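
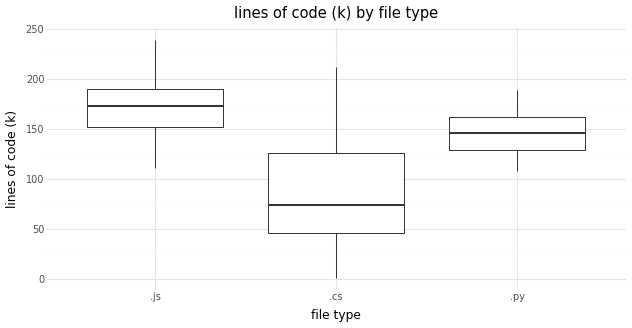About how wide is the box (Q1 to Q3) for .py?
≈ 30

Q3 ≈ 160, Q1 ≈ 130; IQR ≈ 30.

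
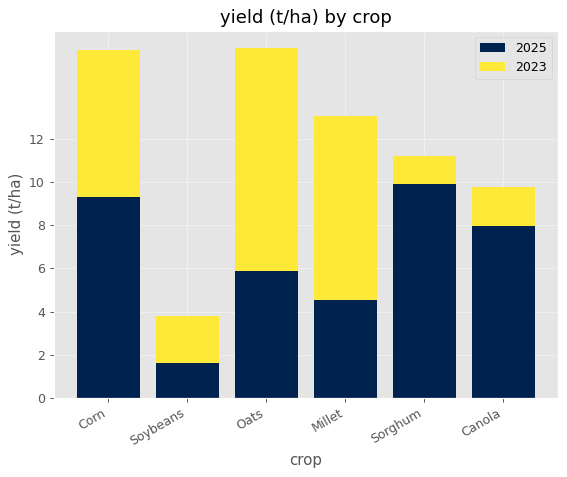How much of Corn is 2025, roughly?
≈ 10

2025 top ≈ 10, bottom ≈ 0; segment ≈ 10.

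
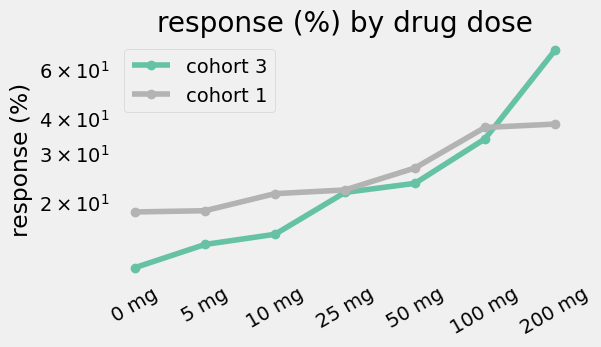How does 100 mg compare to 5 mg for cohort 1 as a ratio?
≈ 1.75×

100 mg ≈ 35, 5 mg ≈ 20; 35/20 ≈ 1.75.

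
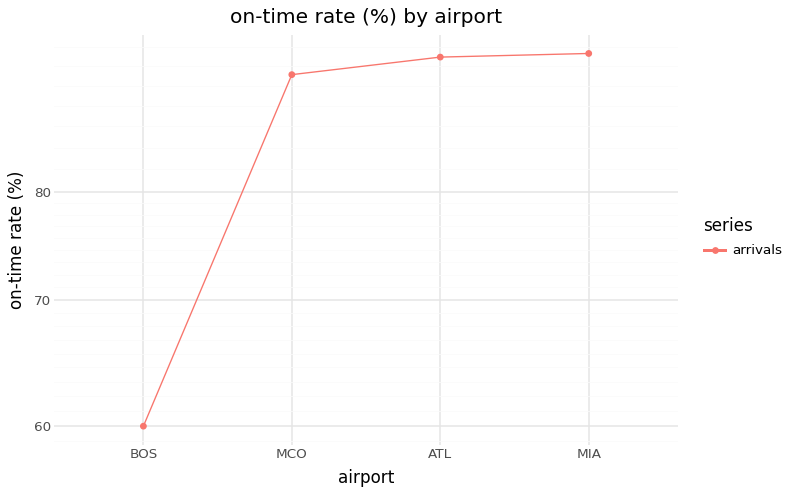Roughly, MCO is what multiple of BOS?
MCO ≈ 90, BOS ≈ 60; 90/60 ≈ 1.5.

≈ 1.5×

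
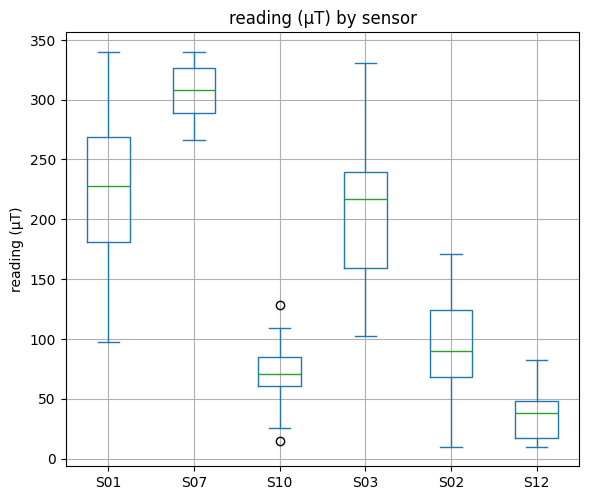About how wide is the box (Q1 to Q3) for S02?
≈ 50

Q3 ≈ 125, Q1 ≈ 75; IQR ≈ 50.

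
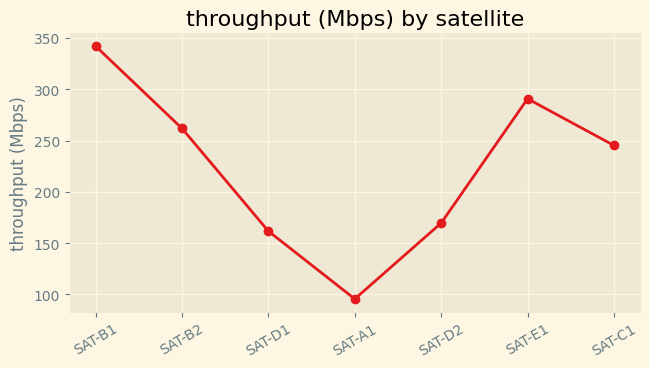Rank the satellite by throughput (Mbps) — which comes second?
SAT-E1

Top 3: SAT-B1 ≈ 350, SAT-E1 ≈ 300, SAT-B2 ≈ 250.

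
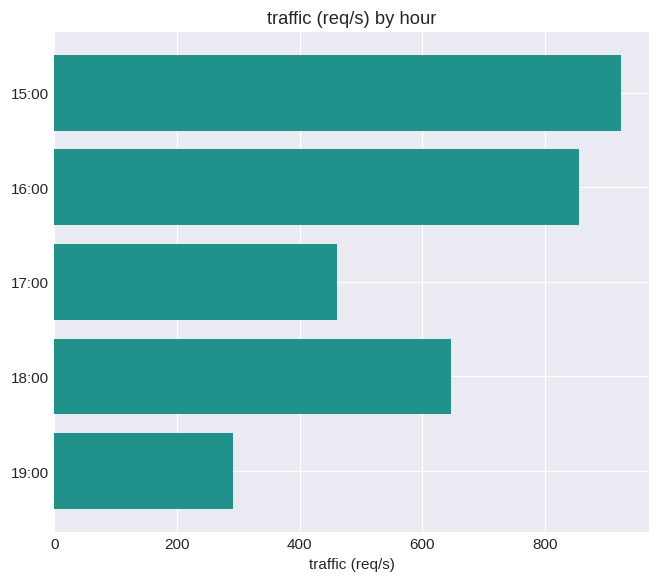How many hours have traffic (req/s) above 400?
4

Above 400: 15:00, 16:00, 17:00, 18:00.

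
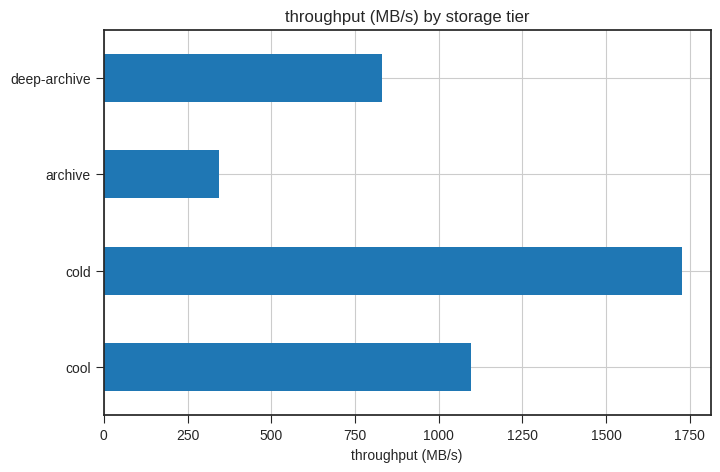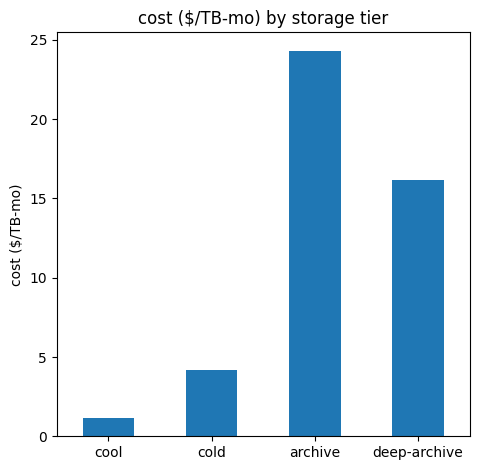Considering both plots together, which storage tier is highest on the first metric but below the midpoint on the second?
cold

Chart 2 median cost ($/TB-mo) ≈ 10; below-median storage tiers: cool, cold. Among those, cold has the highest throughput (MB/s) (≈ 1800).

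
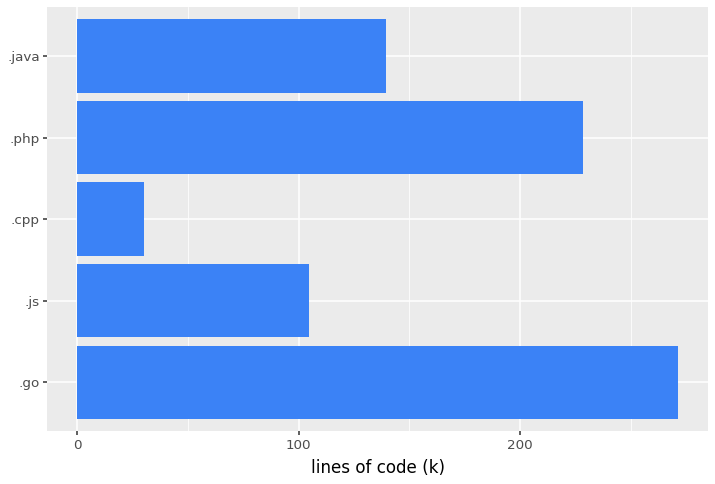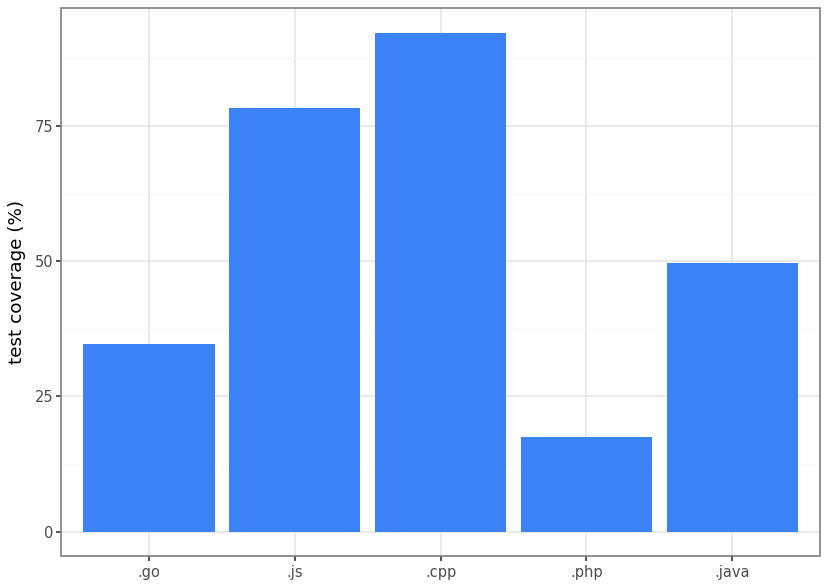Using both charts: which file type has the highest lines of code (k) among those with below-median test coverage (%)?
.go

Chart 2 median test coverage (%) ≈ 50; below-median file types: .go, .php. Among those, .go has the highest lines of code (k) (≈ 275).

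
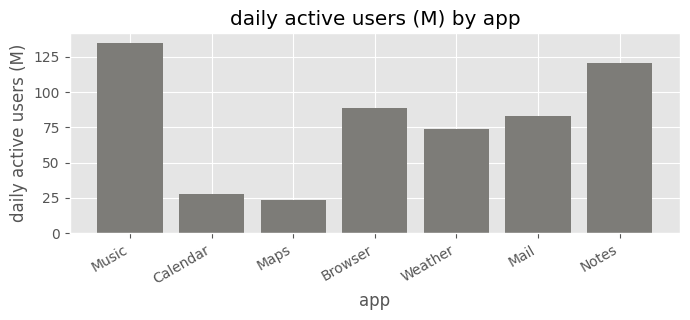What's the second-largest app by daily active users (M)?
Top 3: Music ≈ 140, Notes ≈ 120, Browser ≈ 80.

Notes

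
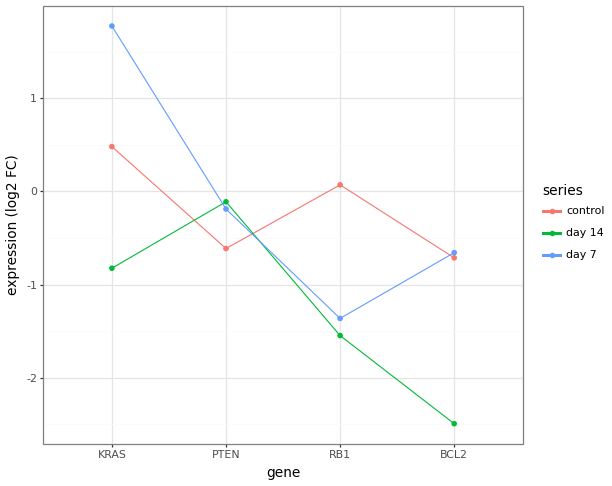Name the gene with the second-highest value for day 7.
PTEN

Top 3 for day 7: KRAS ≈ 2.0, PTEN ≈ 0.0, BCL2 ≈ -0.5.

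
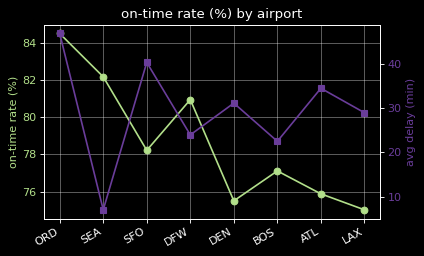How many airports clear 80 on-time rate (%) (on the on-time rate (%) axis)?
Above 80: ORD, SEA, DFW.

3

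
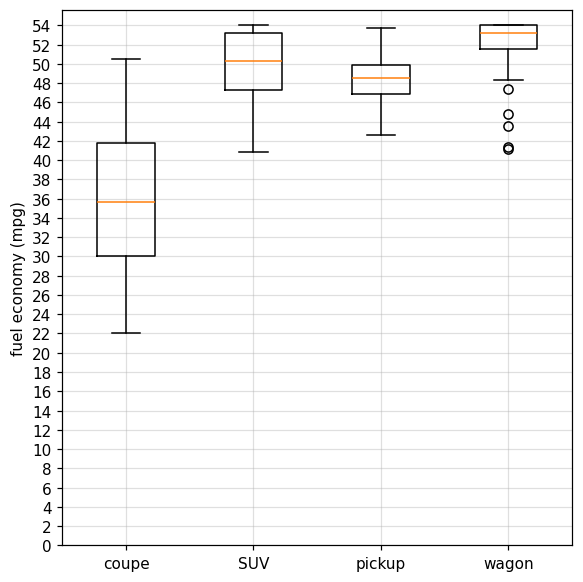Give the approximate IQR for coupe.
Q3 ≈ 42, Q1 ≈ 30; IQR ≈ 12.

≈ 12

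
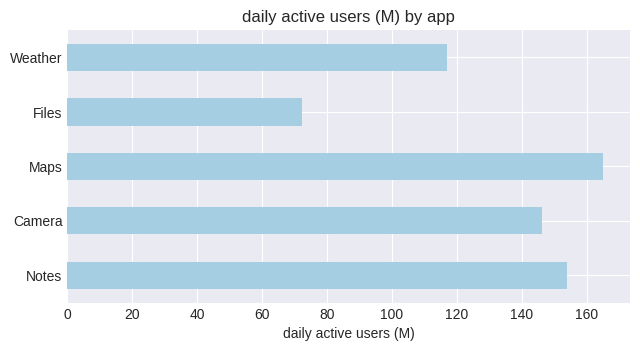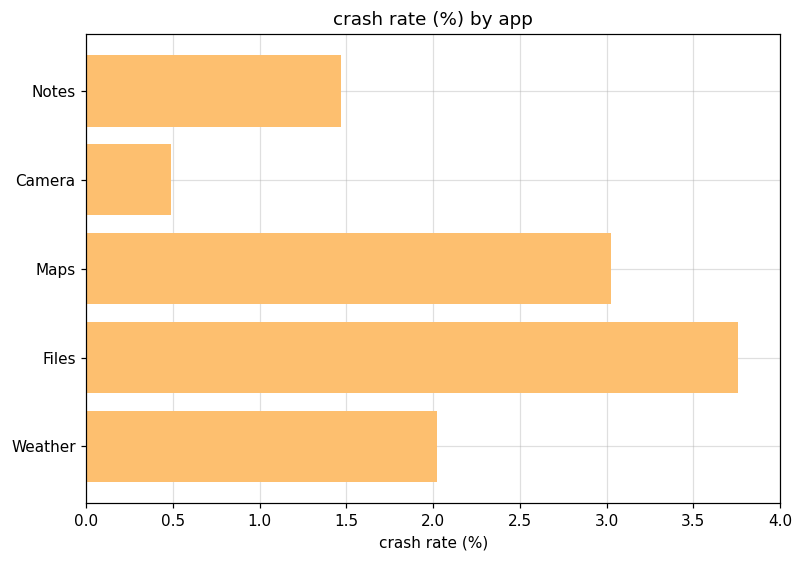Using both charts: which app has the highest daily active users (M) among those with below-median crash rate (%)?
Notes

Chart 2 median crash rate (%) ≈ 2; below-median apps: Notes, Camera. Among those, Notes has the highest daily active users (M) (≈ 160).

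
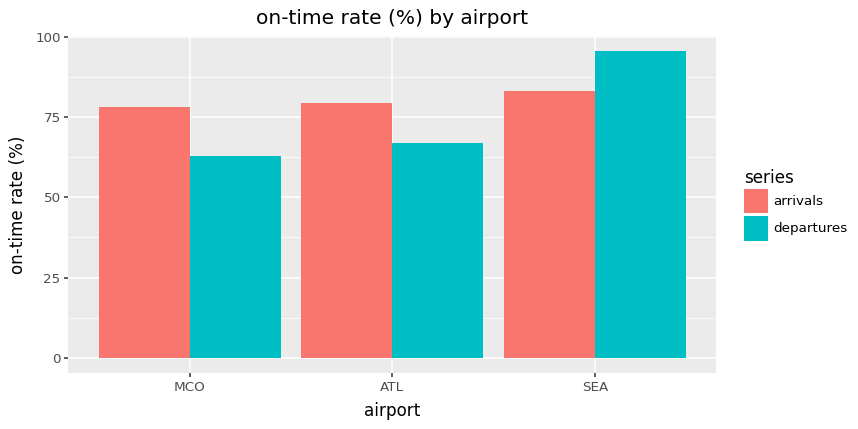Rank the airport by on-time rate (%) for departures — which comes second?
ATL

Top 3 for departures: SEA ≈ 100, ATL ≈ 70, MCO ≈ 60.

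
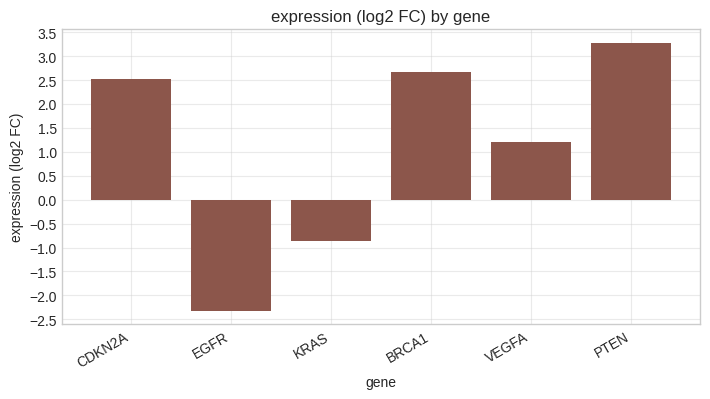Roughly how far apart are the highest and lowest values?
Max PTEN ≈ 3.5, min EGFR ≈ -2.5; range ≈ 6.0.

≈ 6.0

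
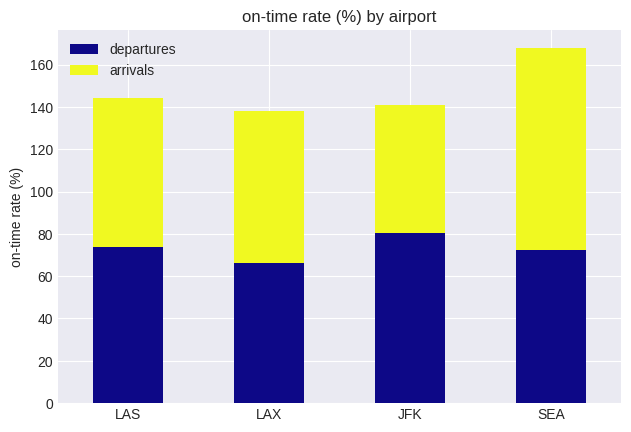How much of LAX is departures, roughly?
departures top ≈ 60, bottom ≈ 0; segment ≈ 60.

≈ 60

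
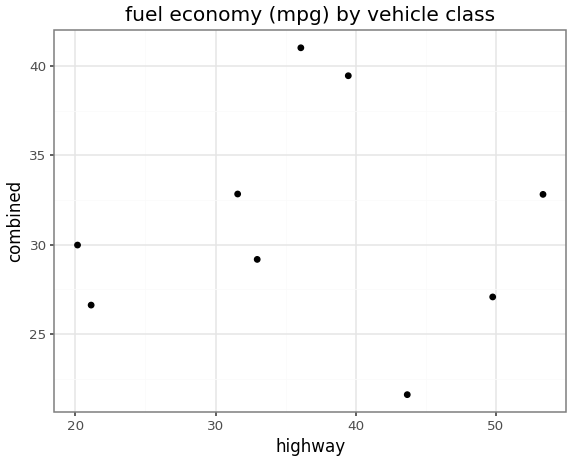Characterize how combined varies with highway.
Points are roughly uncorrelated; weak (|r| ≈ 0.0).

no clear correlation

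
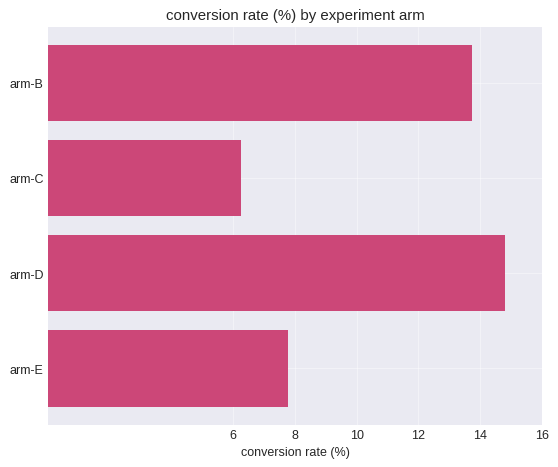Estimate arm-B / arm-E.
arm-B ≈ 14, arm-E ≈ 8; 14/8 ≈ 1.75.

≈ 1.75×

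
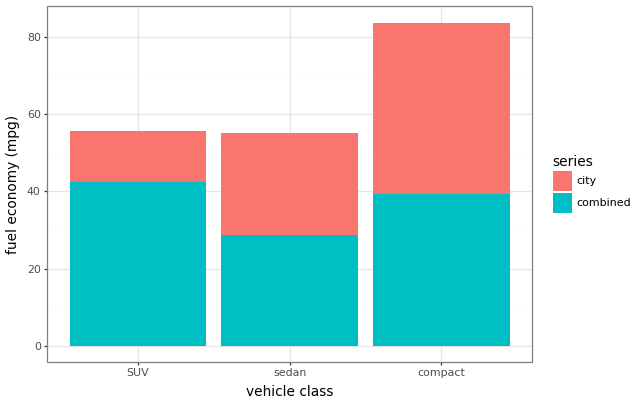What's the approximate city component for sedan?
city top ≈ 60, bottom ≈ 30; segment ≈ 30.

≈ 30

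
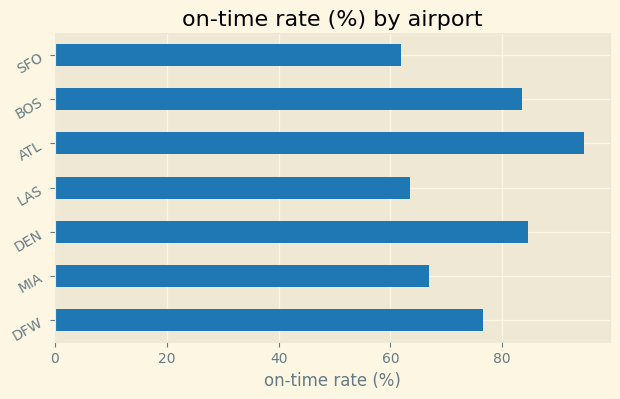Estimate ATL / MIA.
ATL ≈ 90, MIA ≈ 70; 90/70 ≈ 1.29.

≈ 1.29×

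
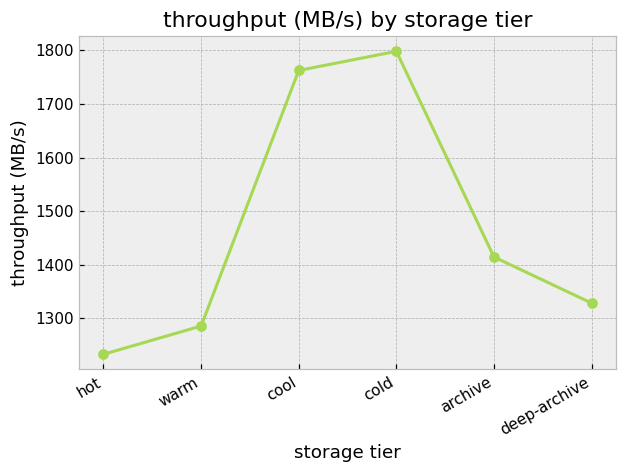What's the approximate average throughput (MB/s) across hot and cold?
≈ 1525

(1250 + 1800) / 2 ≈ 1525.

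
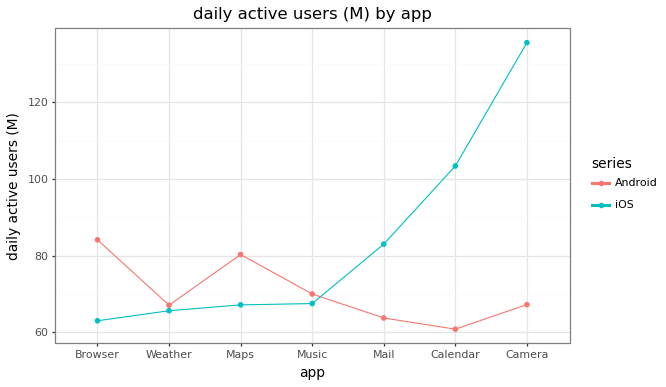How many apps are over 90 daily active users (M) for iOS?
Above 90: Calendar, Camera.

2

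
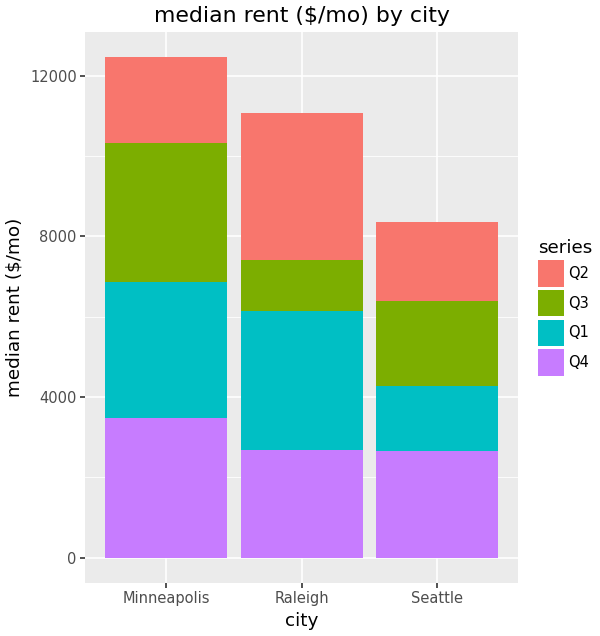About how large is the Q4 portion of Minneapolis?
Q4 top ≈ 4000, bottom ≈ 0; segment ≈ 4000.

≈ 4000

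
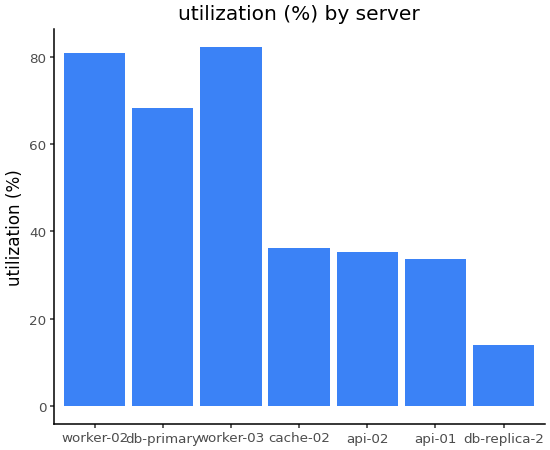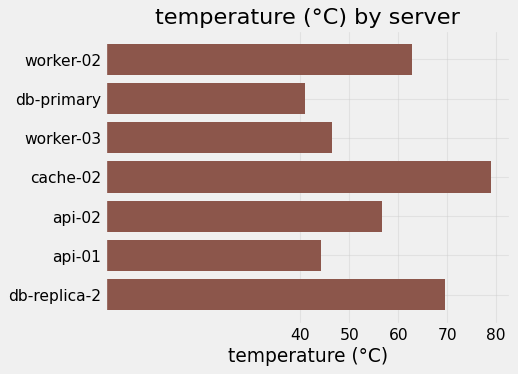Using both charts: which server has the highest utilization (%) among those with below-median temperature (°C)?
worker-03

Chart 2 median temperature (°C) ≈ 60; below-median servers: db-primary, worker-03, api-01. Among those, worker-03 has the highest utilization (%) (≈ 80).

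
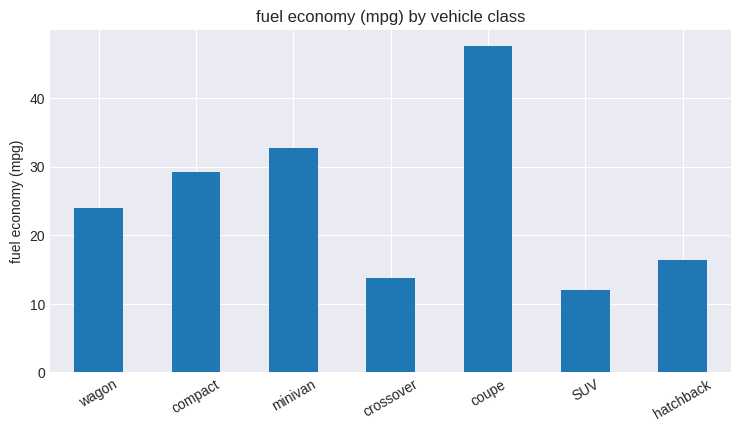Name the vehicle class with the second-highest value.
minivan

Top 3: coupe ≈ 50, minivan ≈ 35, compact ≈ 30.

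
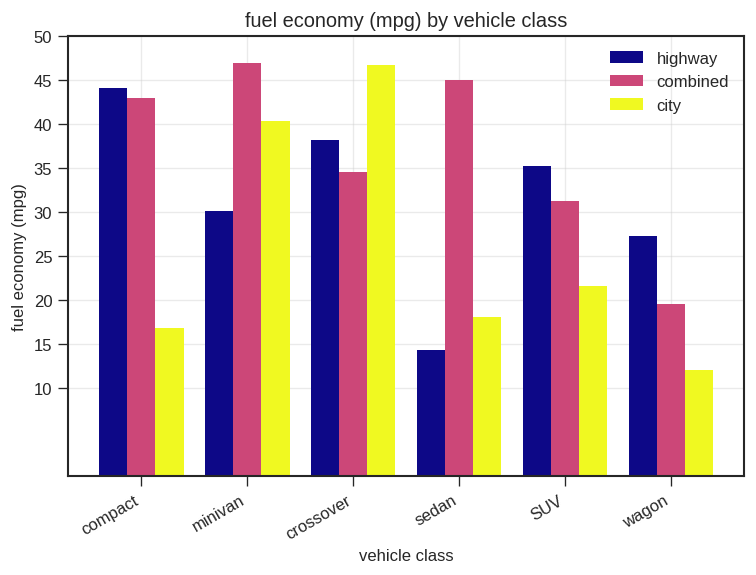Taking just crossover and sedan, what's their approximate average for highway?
(40 + 15) / 2 ≈ 28.

≈ 28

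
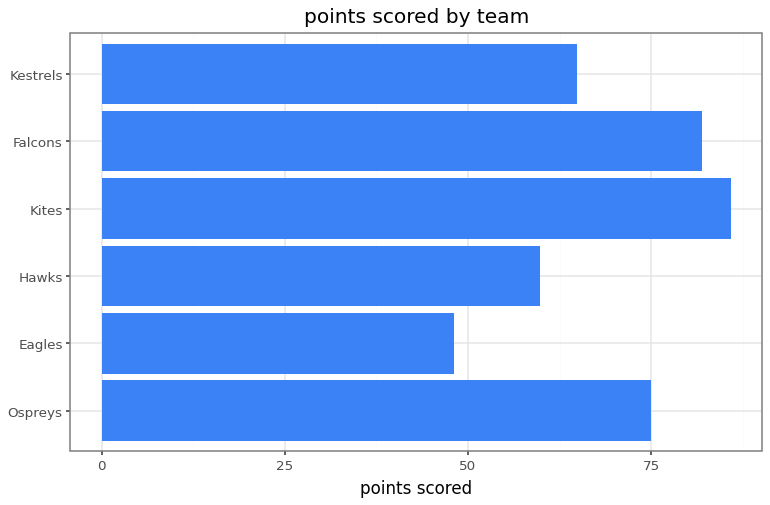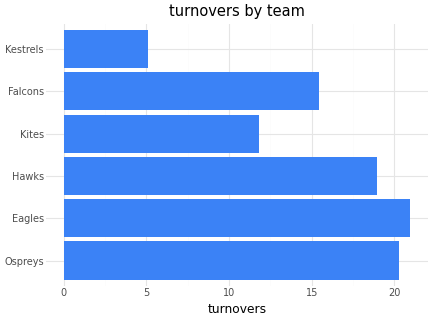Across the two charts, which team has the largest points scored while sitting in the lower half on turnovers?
Chart 2 median turnovers ≈ 18; below-median teams: Kites, Falcons, Kestrels. Among those, Kites has the highest points scored (≈ 90).

Kites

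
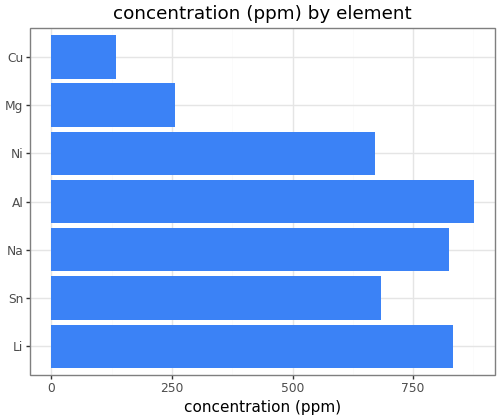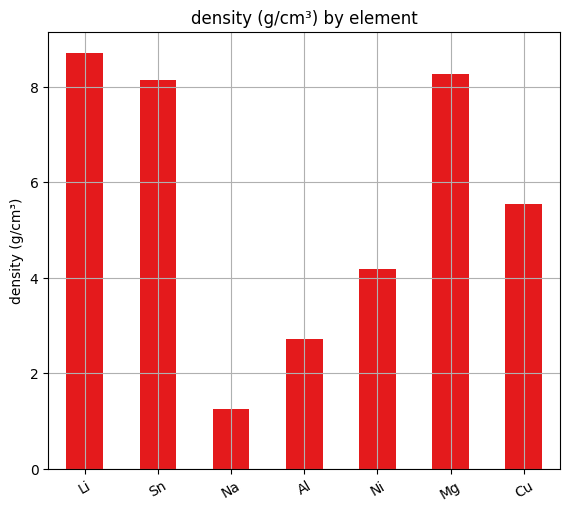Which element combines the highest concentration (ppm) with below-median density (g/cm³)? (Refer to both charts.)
Chart 2 median density (g/cm³) ≈ 6; below-median elements: Na, Al, Ni. Among those, Al has the highest concentration (ppm) (≈ 900).

Al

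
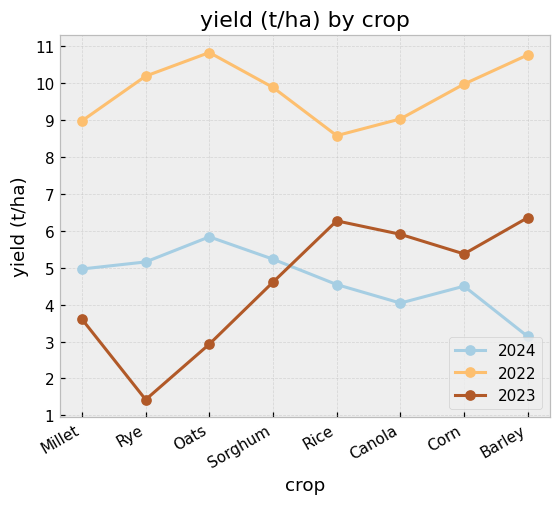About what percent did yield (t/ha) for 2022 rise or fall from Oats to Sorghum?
Oats ≈ 11, Sorghum ≈ 10; (10 − 11) / 11 ≈ -9.1%.

≈ -9.1%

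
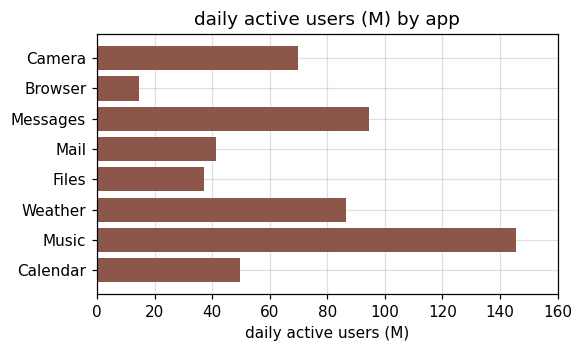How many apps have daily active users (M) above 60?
4

Above 60: Camera, Messages, Weather, Music.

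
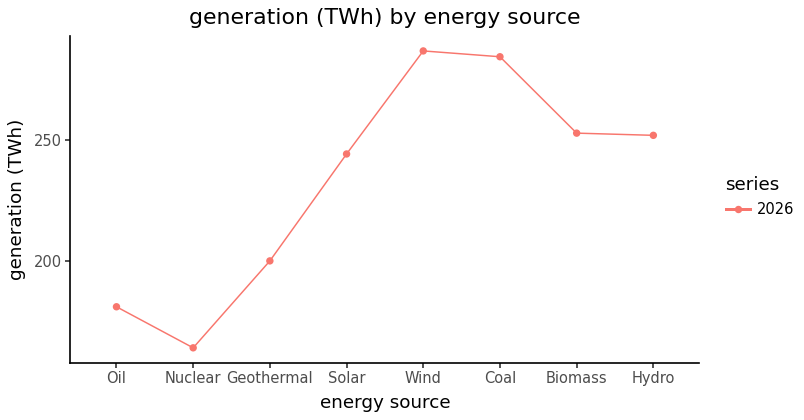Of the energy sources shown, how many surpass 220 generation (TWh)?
Above 220: Solar, Wind, Coal, Biomass, Hydro.

5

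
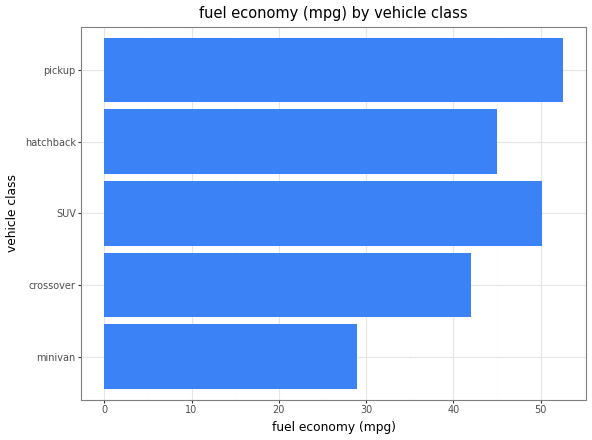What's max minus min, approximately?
≈ 25

Max pickup ≈ 55, min minivan ≈ 30; range ≈ 25.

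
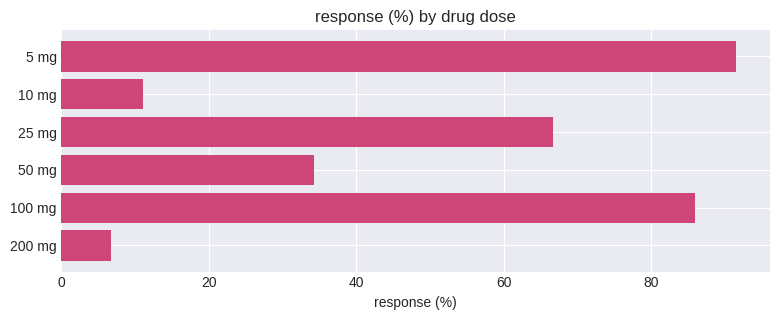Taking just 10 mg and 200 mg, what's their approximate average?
≈ 10

(10 + 10) / 2 ≈ 10.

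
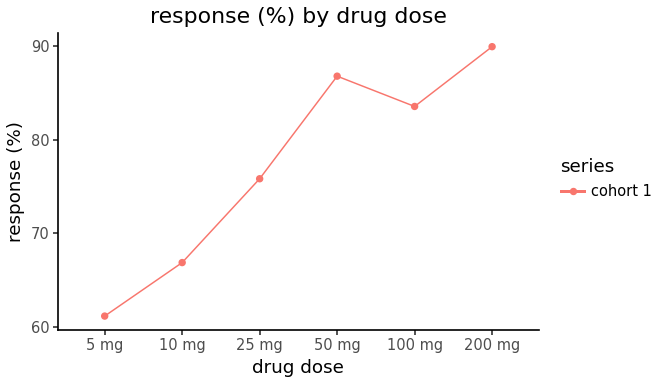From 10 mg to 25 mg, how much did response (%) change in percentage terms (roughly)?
10 mg ≈ 65, 25 mg ≈ 75; (75 − 65) / 65 ≈ +15.4%.

≈ +15.4%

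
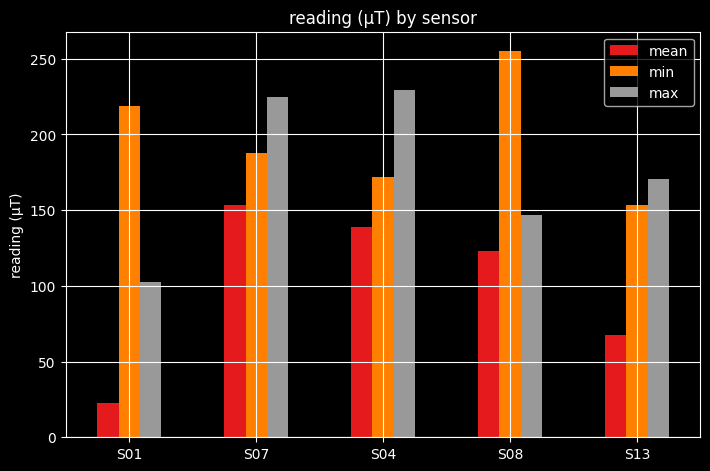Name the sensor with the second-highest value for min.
S01

Top 3 for min: S08 ≈ 250, S01 ≈ 225, S07 ≈ 200.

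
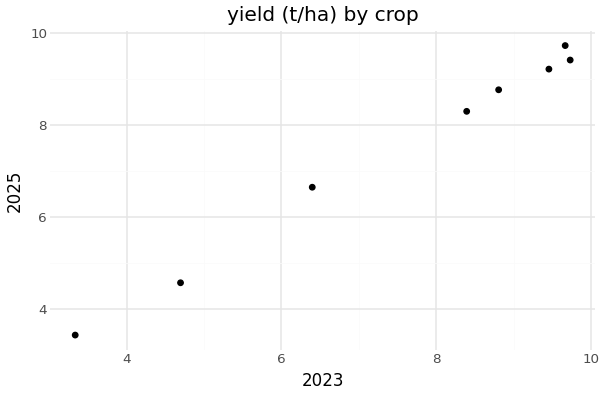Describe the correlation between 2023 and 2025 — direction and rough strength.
positive, strong

Points are positively correlated; strong (|r| ≈ 1.0).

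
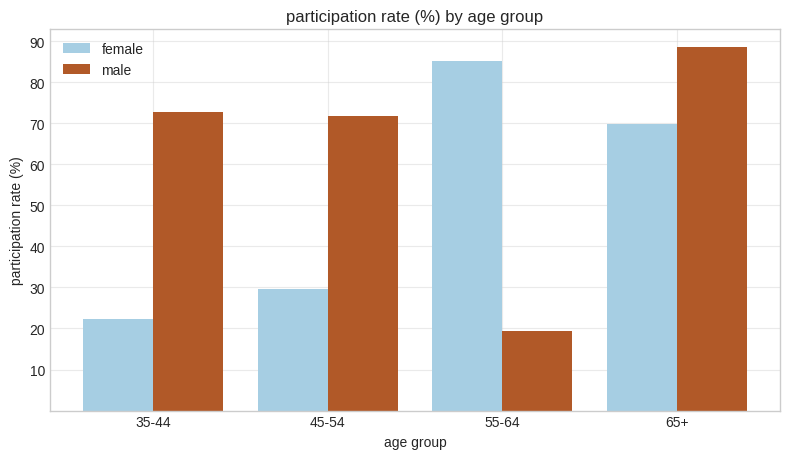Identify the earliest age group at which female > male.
55-64

45-54: female ≈ 30 vs male ≈ 70 (not yet); 55-64: female ≈ 90 vs male ≈ 20 (first crossover).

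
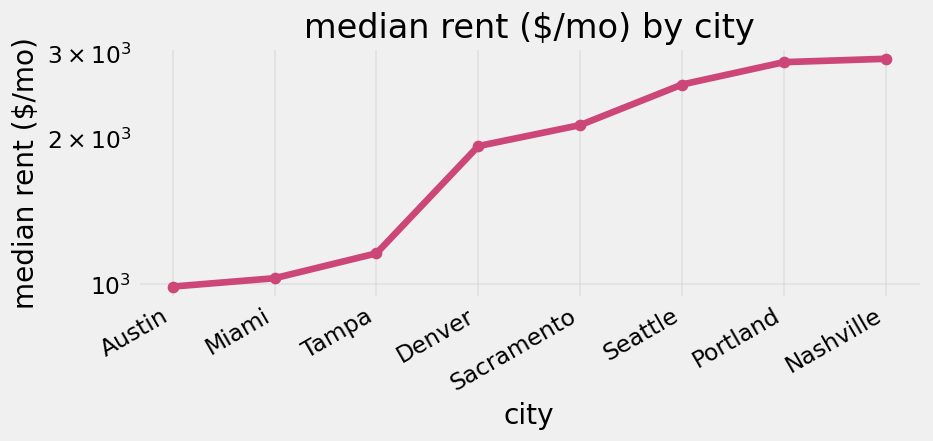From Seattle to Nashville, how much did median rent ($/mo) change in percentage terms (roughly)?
Seattle ≈ 2600, Nashville ≈ 3000; (3000 − 2600) / 2600 ≈ +15.4%.

≈ +15.4%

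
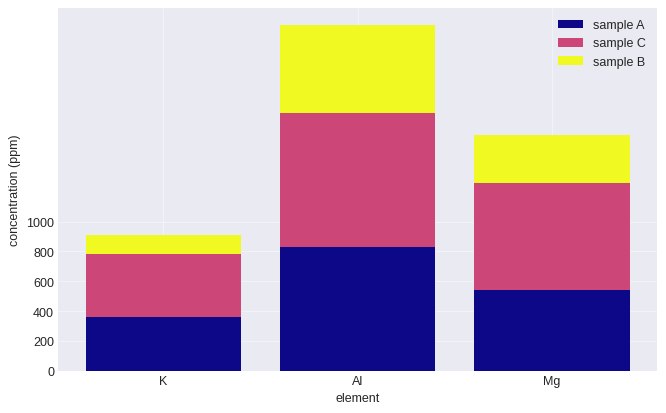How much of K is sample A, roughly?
≈ 400

sample A top ≈ 400, bottom ≈ 0; segment ≈ 400.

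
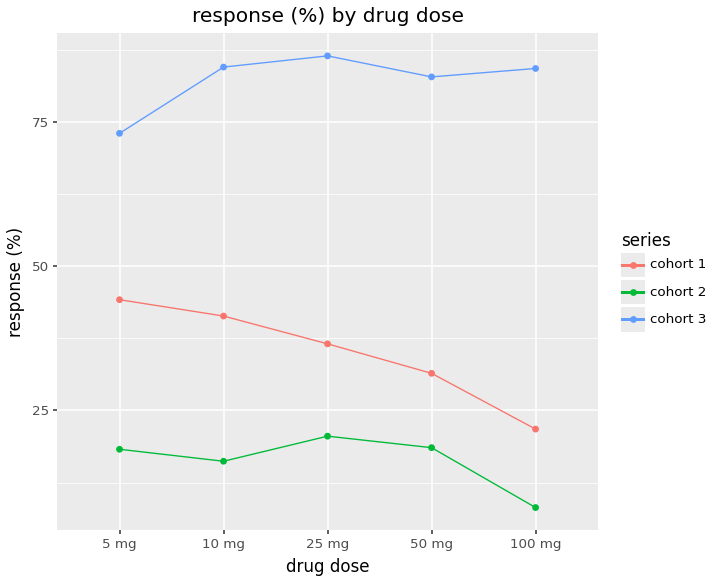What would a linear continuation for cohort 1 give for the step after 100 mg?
≈ 10

Last three: 40, 30, 20 → slope ≈ -10/step → next ≈ 10.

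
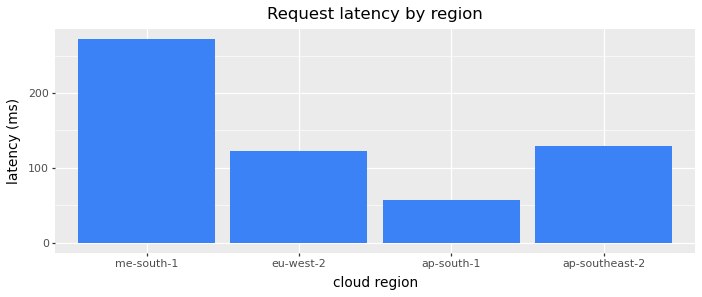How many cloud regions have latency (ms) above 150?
1

Above 150: me-south-1.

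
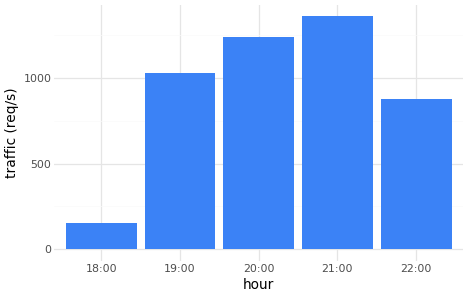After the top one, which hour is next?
20:00

Top 3: 21:00 ≈ 1400, 20:00 ≈ 1200, 19:00 ≈ 1000.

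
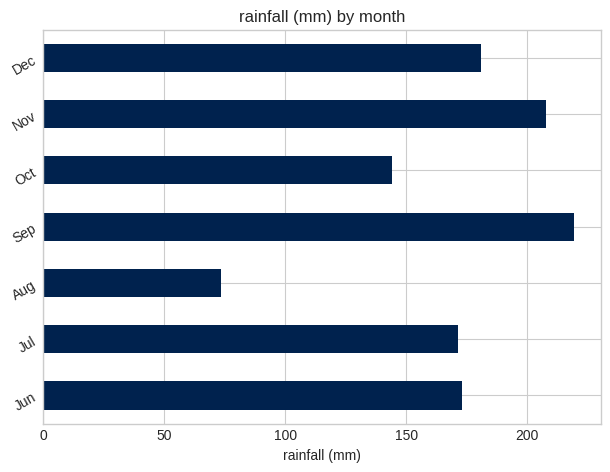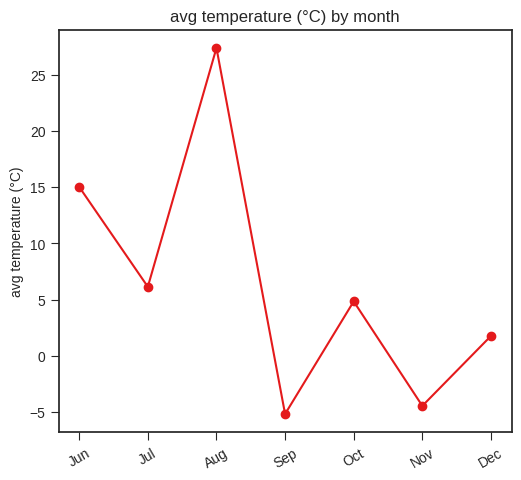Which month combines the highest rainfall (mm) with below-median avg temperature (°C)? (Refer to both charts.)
Chart 2 median avg temperature (°C) ≈ 5; below-median months: Sep, Nov, Dec. Among those, Sep has the highest rainfall (mm) (≈ 225).

Sep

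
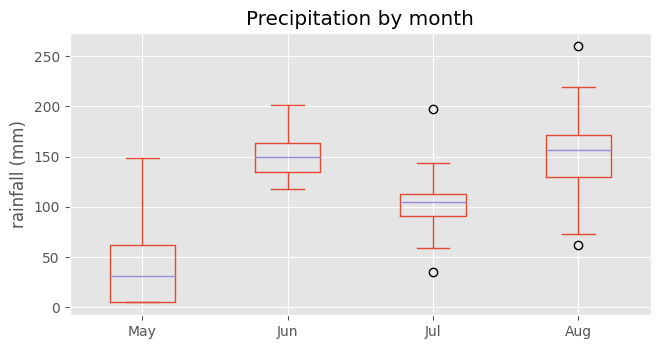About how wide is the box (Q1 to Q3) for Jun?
Q3 ≈ 160, Q1 ≈ 130; IQR ≈ 30.

≈ 30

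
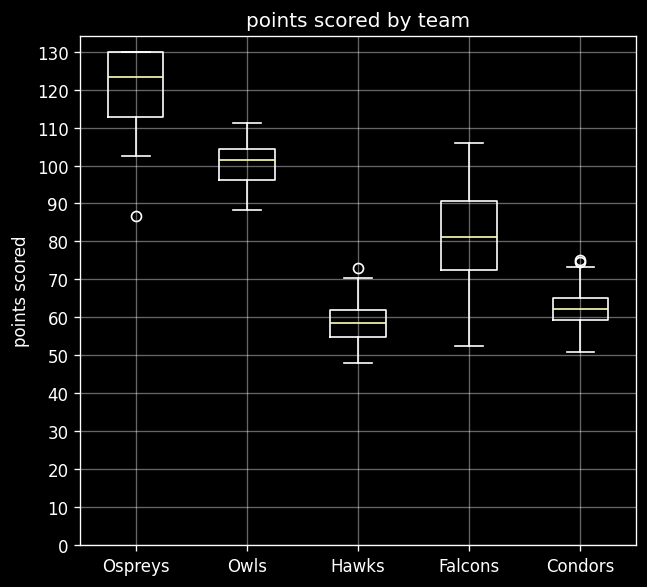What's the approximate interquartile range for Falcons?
Q3 ≈ 90, Q1 ≈ 70; IQR ≈ 20.

≈ 20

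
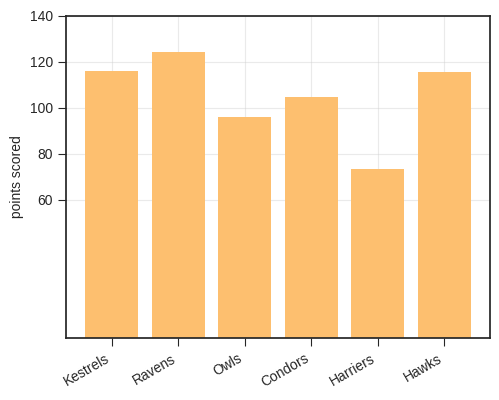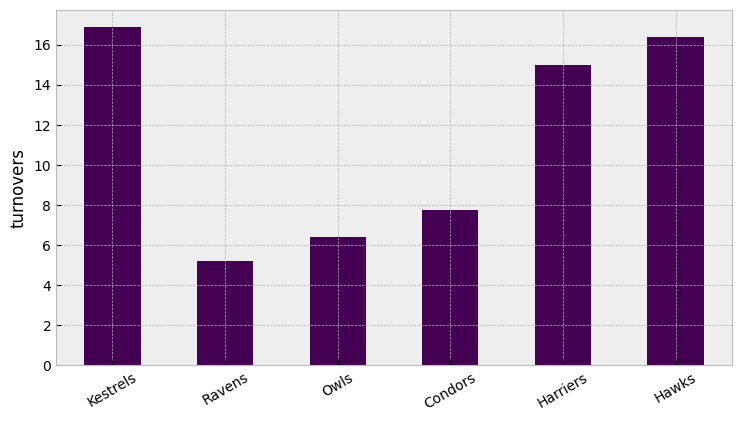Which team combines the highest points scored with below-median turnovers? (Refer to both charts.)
Chart 2 median turnovers ≈ 12; below-median teams: Ravens, Owls, Condors. Among those, Ravens has the highest points scored (≈ 120).

Ravens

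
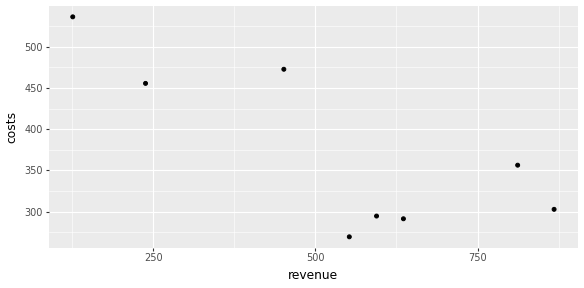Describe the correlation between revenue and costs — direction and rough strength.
negative, strong

Points are negatively correlated; strong (|r| ≈ 0.8).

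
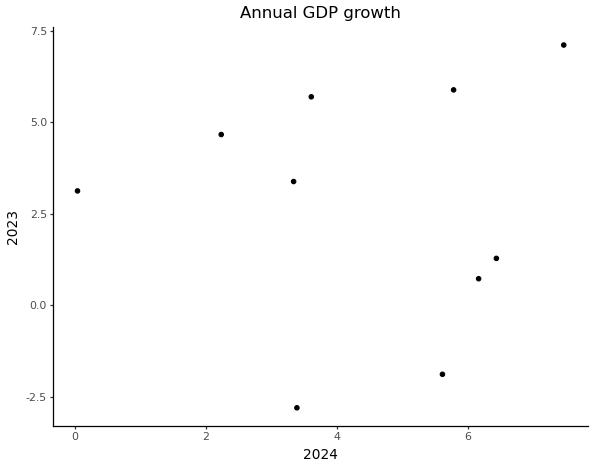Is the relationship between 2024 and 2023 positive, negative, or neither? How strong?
no clear correlation

Points are roughly uncorrelated; weak (|r| ≈ 0.0).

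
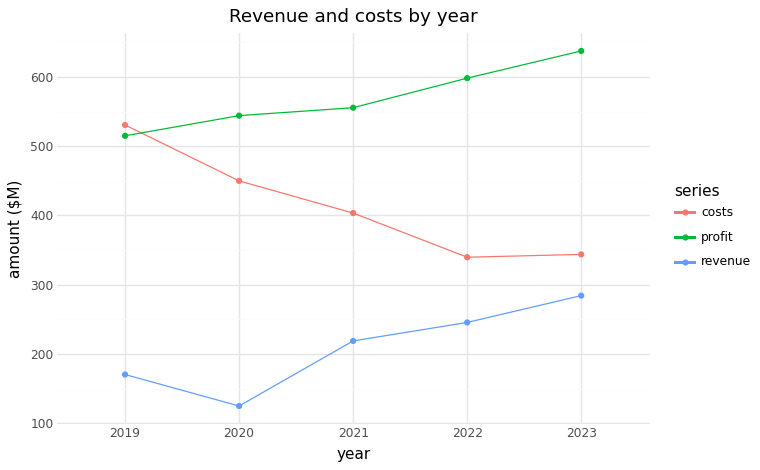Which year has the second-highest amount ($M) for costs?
Top 3 for costs: 2019 ≈ 550, 2020 ≈ 450, 2021 ≈ 400.

2020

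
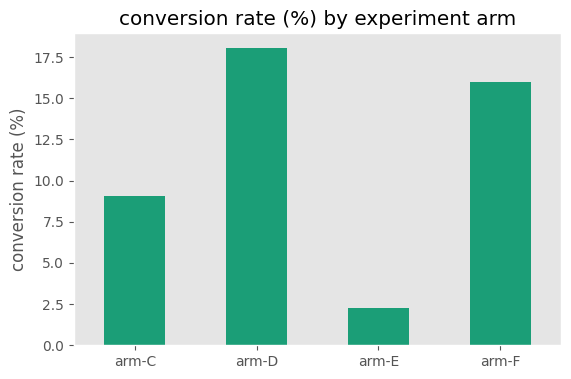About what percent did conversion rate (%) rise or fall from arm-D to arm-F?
arm-D ≈ 18, arm-F ≈ 16; (16 − 18) / 18 ≈ -11.1%.

≈ -11.1%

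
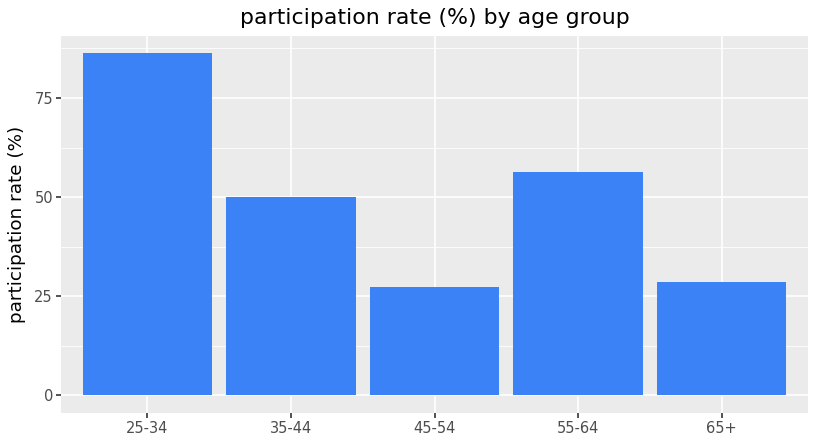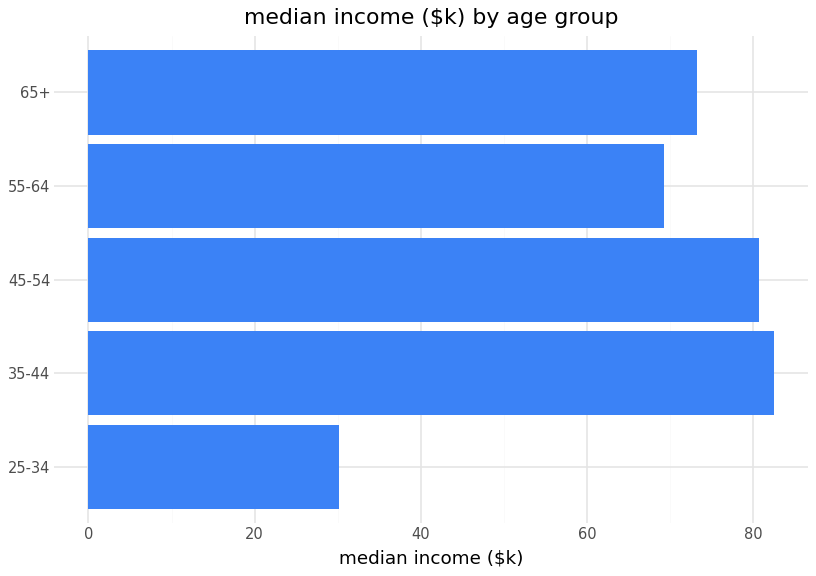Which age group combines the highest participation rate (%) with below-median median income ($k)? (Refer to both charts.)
25-34

Chart 2 median median income ($k) ≈ 70; below-median age groups: 25-34, 55-64. Among those, 25-34 has the highest participation rate (%) (≈ 90).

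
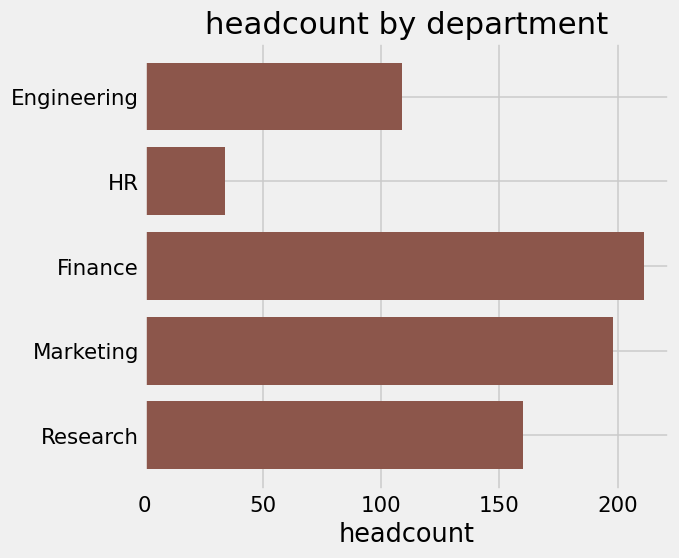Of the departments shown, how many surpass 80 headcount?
4

Above 80: Engineering, Finance, Marketing, Research.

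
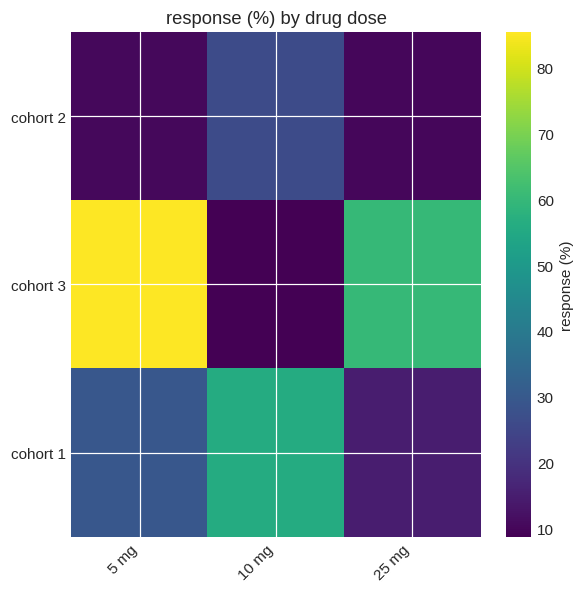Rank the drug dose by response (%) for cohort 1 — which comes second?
5 mg

Top 3 for cohort 1: 10 mg ≈ 60, 5 mg ≈ 30, 25 mg ≈ 10.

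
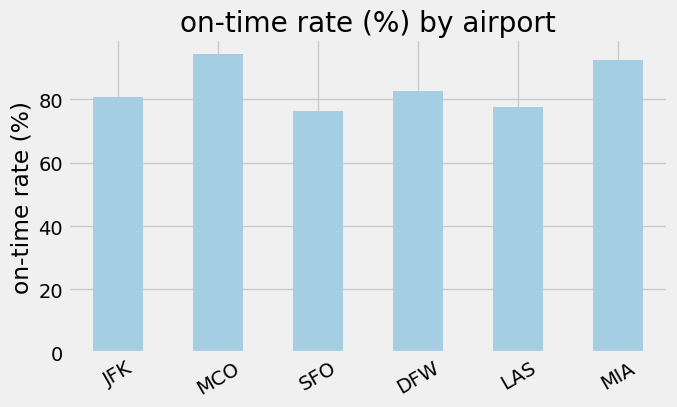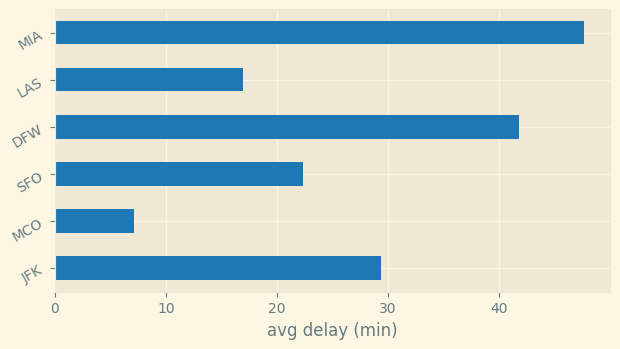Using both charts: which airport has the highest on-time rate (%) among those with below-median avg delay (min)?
Chart 2 median avg delay (min) ≈ 25; below-median airports: MCO, SFO, LAS. Among those, MCO has the highest on-time rate (%) (≈ 90).

MCO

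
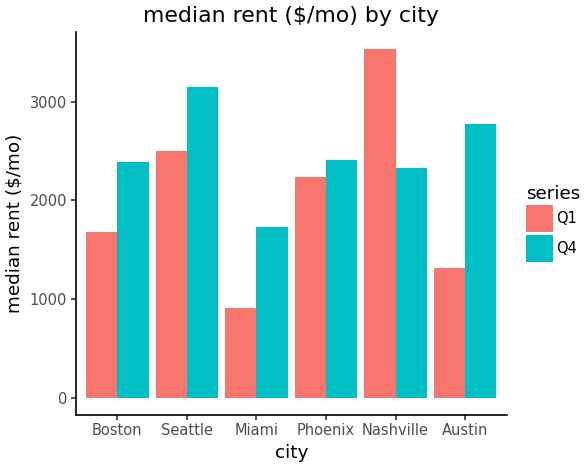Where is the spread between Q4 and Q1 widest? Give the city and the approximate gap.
Austin, ≈ 1500 $/mo

Austin: Q4 ≈ 3000, Q1 ≈ 1500 → gap ≈ 1500. Next-largest (Nashville) is only ≈ 1000.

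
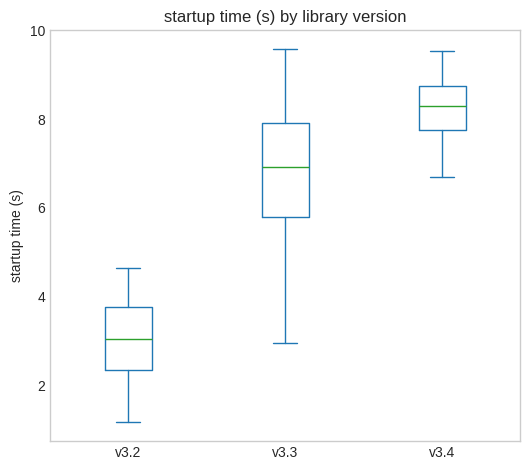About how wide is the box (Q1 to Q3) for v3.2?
Q3 ≈ 4.0, Q1 ≈ 2.5; IQR ≈ 1.5.

≈ 1.5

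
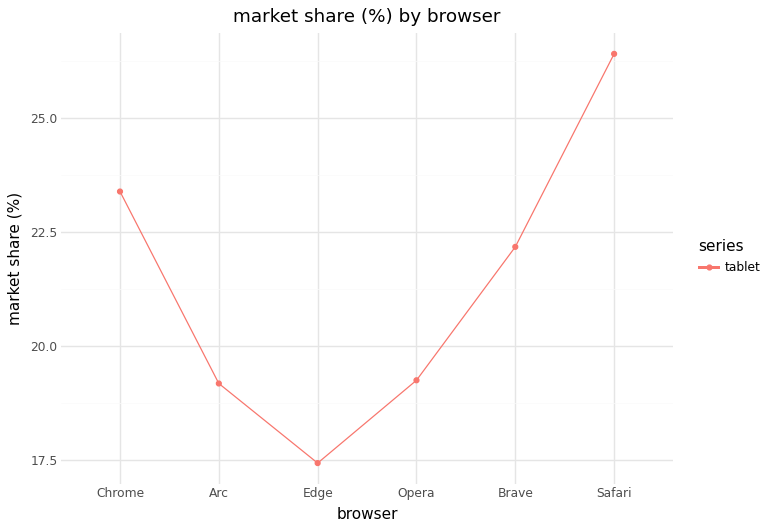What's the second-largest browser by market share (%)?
Chrome

Top 3: Safari ≈ 26, Chrome ≈ 23, Brave ≈ 22.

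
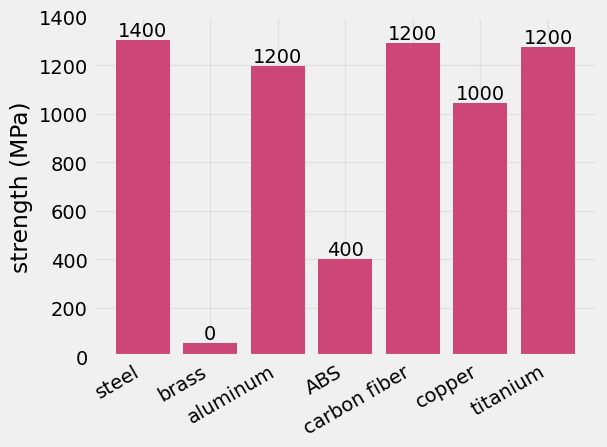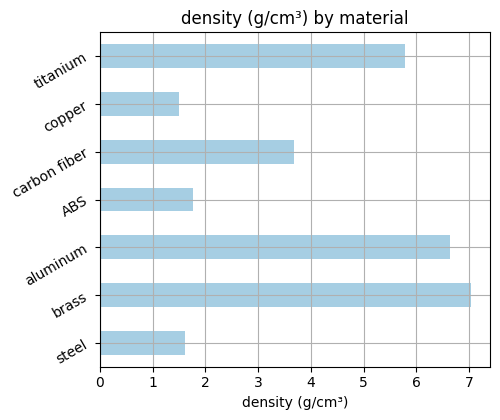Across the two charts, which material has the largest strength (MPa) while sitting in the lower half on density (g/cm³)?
Chart 2 median density (g/cm³) ≈ 4; below-median materials: steel, ABS, copper. Among those, steel has the highest strength (MPa) (≈ 1400).

steel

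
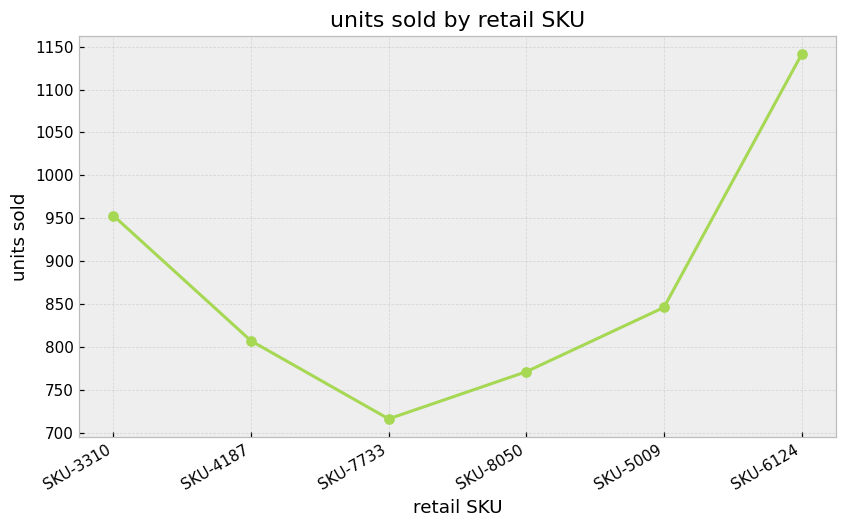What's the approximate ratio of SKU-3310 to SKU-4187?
≈ 1.19×

SKU-3310 ≈ 950, SKU-4187 ≈ 800; 950/800 ≈ 1.19.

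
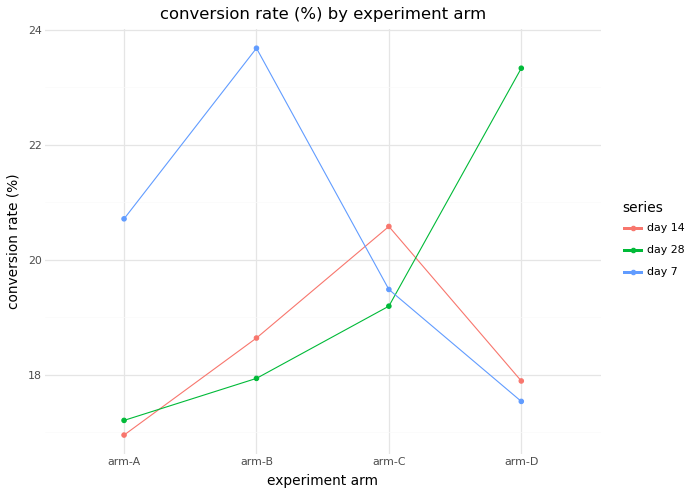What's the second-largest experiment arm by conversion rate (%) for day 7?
arm-A

Top 3 for day 7: arm-B ≈ 24, arm-A ≈ 21, arm-C ≈ 19.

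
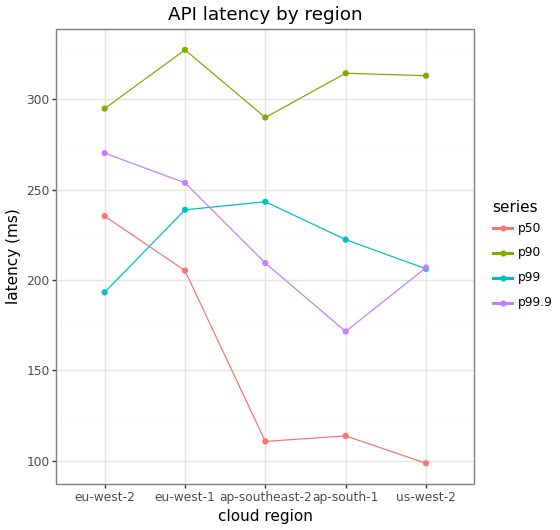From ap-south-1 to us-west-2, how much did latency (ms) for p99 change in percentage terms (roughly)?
≈ -9.1%

ap-south-1 ≈ 220, us-west-2 ≈ 200; (200 − 220) / 220 ≈ -9.1%.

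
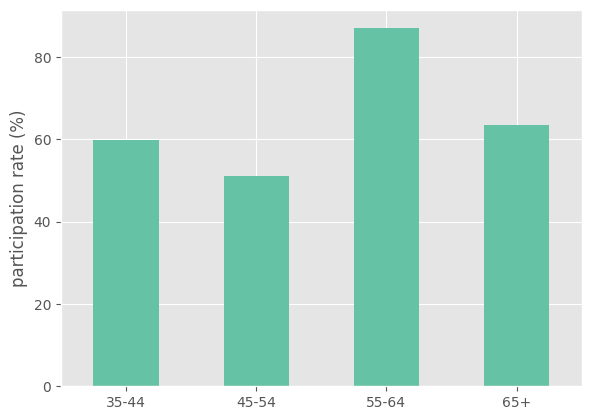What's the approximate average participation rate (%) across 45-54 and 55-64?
≈ 70

(50 + 90) / 2 ≈ 70.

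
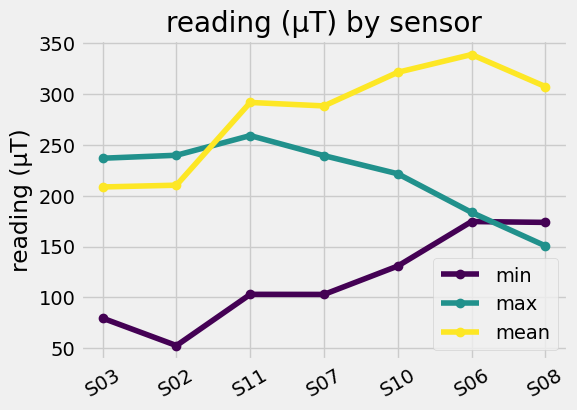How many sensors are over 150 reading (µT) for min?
Above 150: S06, S08.

2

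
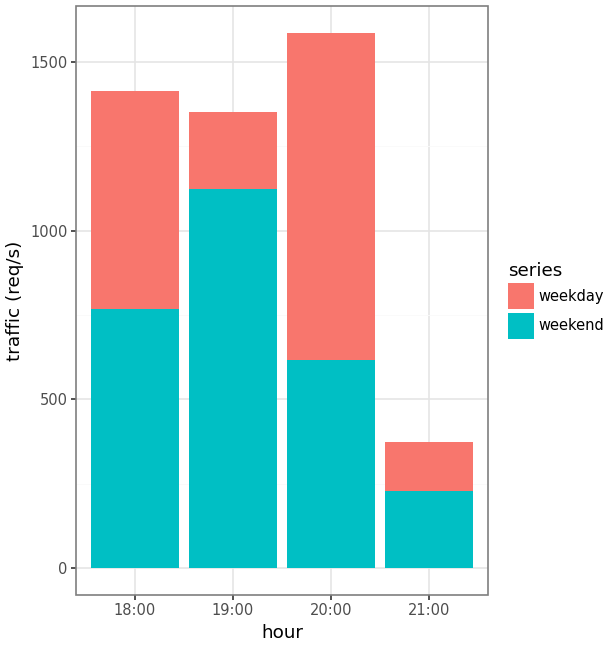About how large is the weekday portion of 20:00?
≈ 1000

weekday top ≈ 1600, bottom ≈ 600; segment ≈ 1000.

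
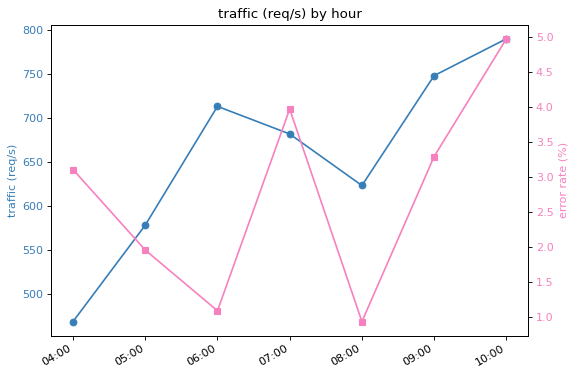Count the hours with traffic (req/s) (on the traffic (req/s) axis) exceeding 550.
6

Above 550: 05:00, 06:00, 07:00, 08:00, 09:00, 10:00.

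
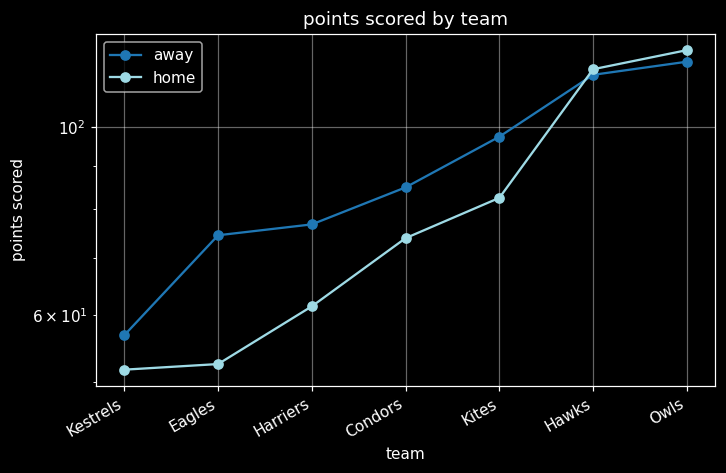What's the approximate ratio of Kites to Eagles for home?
≈ 1.6×

Kites ≈ 80, Eagles ≈ 50; 80/50 ≈ 1.6.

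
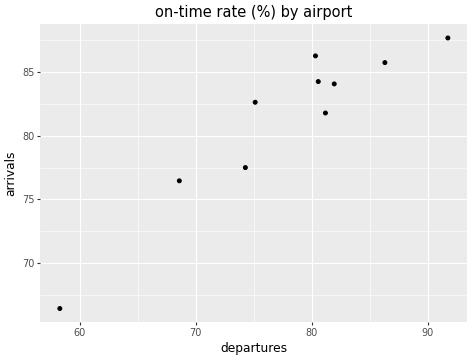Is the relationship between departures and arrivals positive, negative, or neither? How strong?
Points are positively correlated; strong (|r| ≈ 0.9).

positive, strong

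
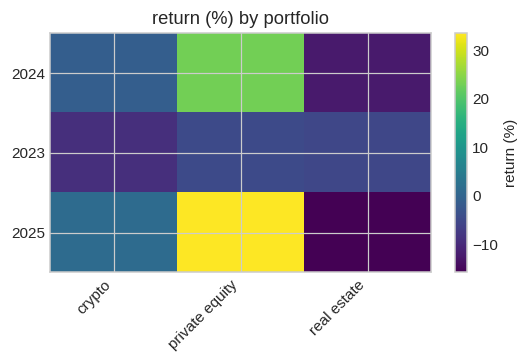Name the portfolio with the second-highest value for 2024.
Top 3 for 2024: private equity ≈ 25, crypto ≈ 0, real estate ≈ -10.

crypto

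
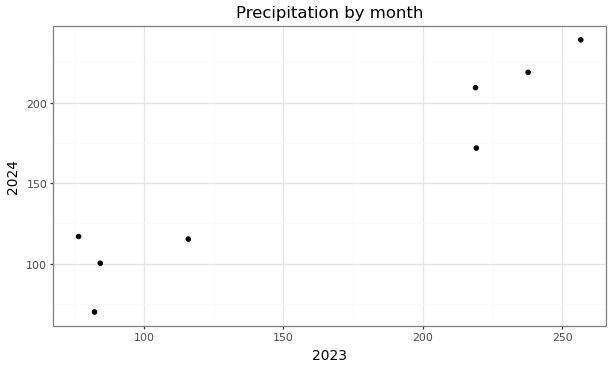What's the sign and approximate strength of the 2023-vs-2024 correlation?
Points are positively correlated; strong (|r| ≈ 1.0).

positive, strong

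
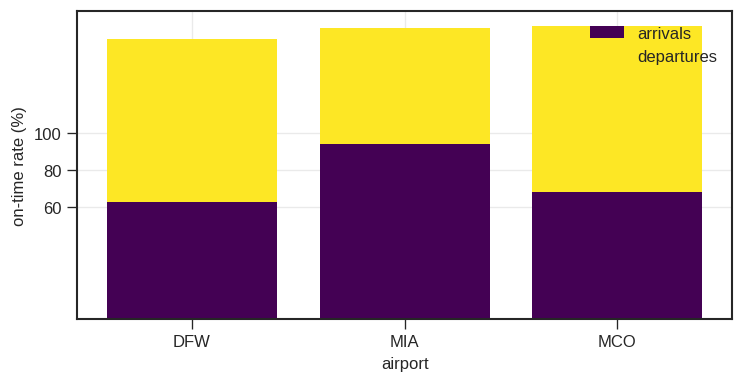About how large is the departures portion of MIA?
departures top ≈ 160, bottom ≈ 100; segment ≈ 60.

≈ 60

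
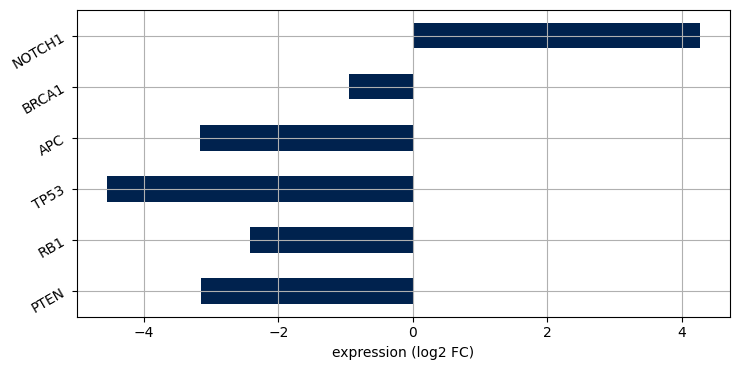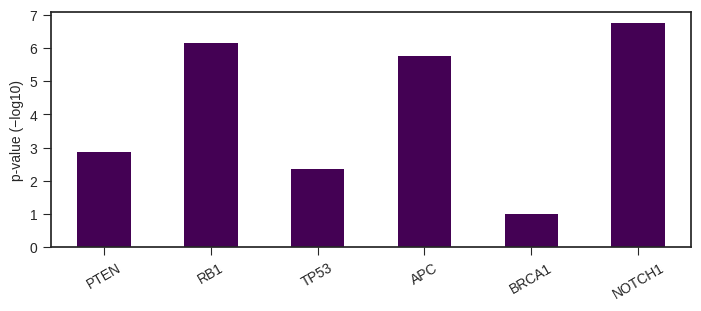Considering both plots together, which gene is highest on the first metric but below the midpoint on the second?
BRCA1

Chart 2 median p-value (−log10) ≈ 4; below-median genes: PTEN, TP53, BRCA1. Among those, BRCA1 has the highest expression (log2 FC) (≈ -1).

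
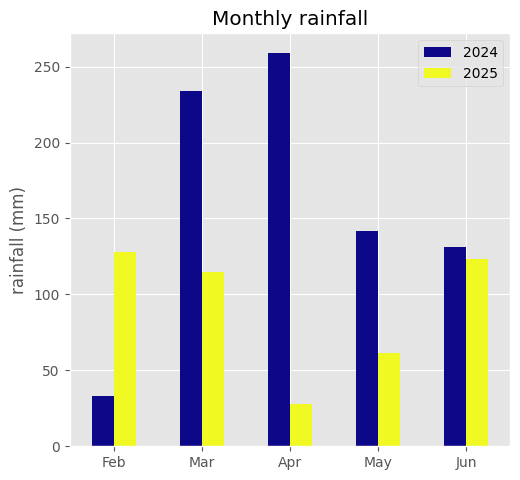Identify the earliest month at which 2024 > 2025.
Feb: 2024 ≈ 25 vs 2025 ≈ 125 (not yet); Mar: 2024 ≈ 225 vs 2025 ≈ 125 (first crossover).

Mar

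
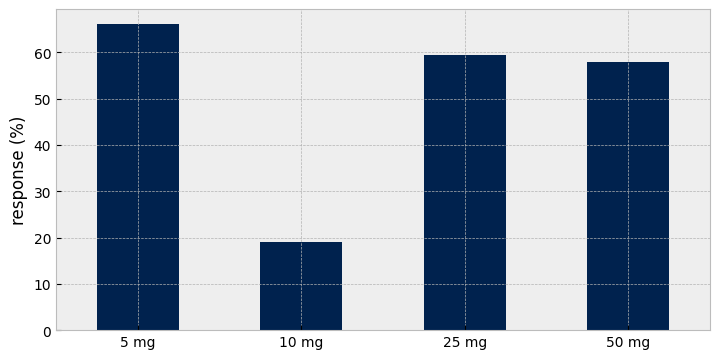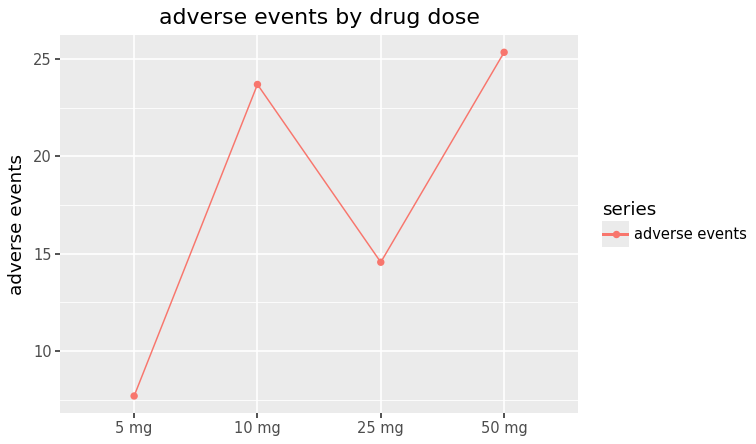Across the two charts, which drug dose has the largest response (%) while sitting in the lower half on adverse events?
Chart 2 median adverse events ≈ 20; below-median drug doses: 5 mg, 25 mg. Among those, 5 mg has the highest response (%) (≈ 70).

5 mg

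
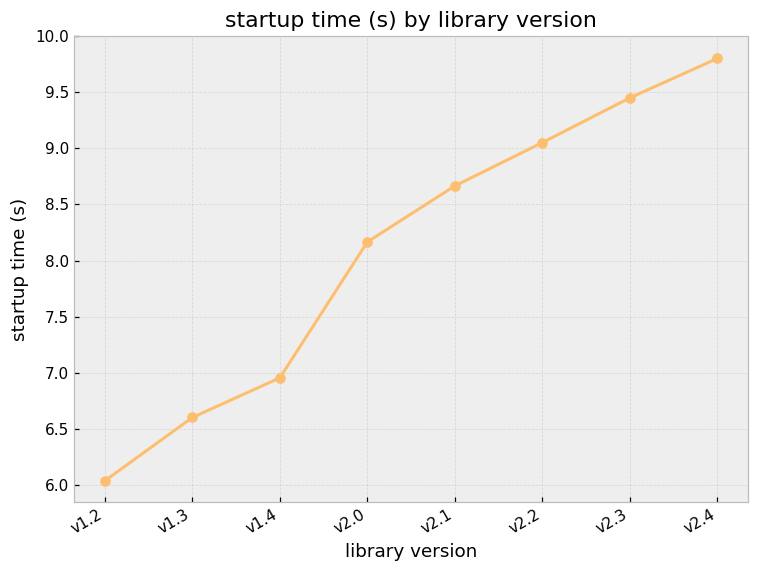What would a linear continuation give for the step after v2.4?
≈ 10.5

Last three: 9.0, 9.5, 10.0 → slope ≈ 0.5/step → next ≈ 10.5.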